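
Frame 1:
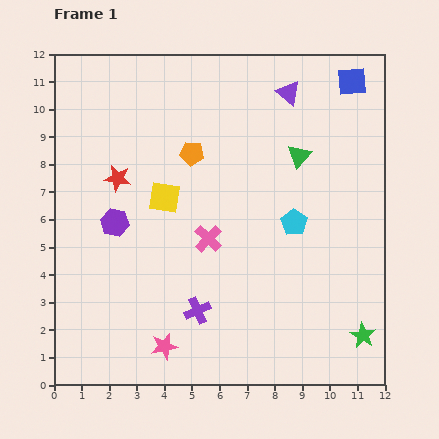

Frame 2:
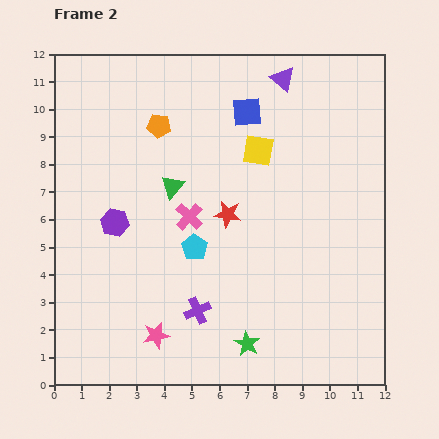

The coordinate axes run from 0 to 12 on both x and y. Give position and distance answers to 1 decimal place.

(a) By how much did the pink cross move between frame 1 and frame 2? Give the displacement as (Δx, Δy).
(-0.7, 0.8)

The pink cross was at (5.6, 5.3) in frame 1 and (4.9, 6.1) in frame 2.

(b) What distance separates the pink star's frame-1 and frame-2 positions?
0.5

The pink star moved from (4.0, 1.4) to (3.7, 1.8), a distance of √(0.3² + 0.4²) ≈ 0.5.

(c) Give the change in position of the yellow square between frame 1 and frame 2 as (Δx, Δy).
(3.4, 1.7)

The yellow square was at (4.0, 6.8) in frame 1 and (7.4, 8.5) in frame 2.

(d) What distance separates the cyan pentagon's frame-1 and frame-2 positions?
3.7

The cyan pentagon moved from (8.7, 5.9) to (5.1, 5.0), a distance of √(3.6² + 0.9²) ≈ 3.7.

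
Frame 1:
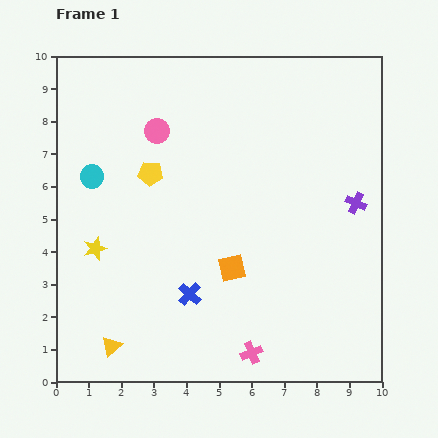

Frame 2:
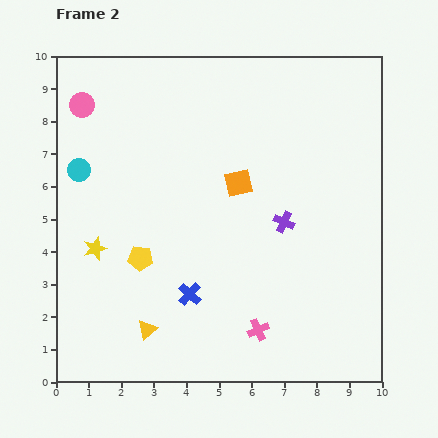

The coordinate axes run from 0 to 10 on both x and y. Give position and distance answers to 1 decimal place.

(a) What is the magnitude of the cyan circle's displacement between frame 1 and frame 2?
0.4

The cyan circle moved from (1.1, 6.3) to (0.7, 6.5), a distance of √(0.4² + 0.2²) ≈ 0.4.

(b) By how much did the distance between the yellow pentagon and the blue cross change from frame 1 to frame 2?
-2.0

Distance in frame 1: 3.9. Distance in frame 2: 1.9.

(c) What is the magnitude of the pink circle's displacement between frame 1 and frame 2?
2.4

The pink circle moved from (3.1, 7.7) to (0.8, 8.5), a distance of √(2.3² + 0.8²) ≈ 2.4.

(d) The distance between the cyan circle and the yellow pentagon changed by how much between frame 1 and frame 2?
+1.5

Distance in frame 1: 1.8. Distance in frame 2: 3.3.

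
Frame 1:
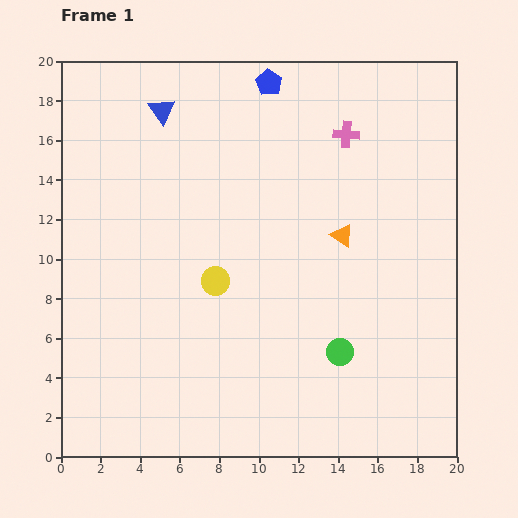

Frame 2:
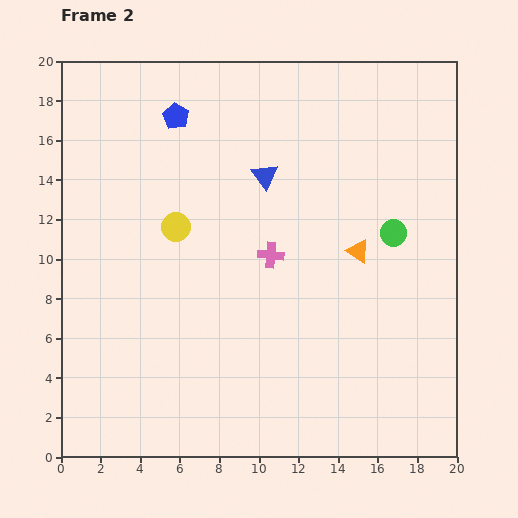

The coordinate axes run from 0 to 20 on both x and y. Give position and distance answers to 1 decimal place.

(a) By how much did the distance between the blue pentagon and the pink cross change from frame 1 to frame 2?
+3.8

Distance in frame 1: 4.7. Distance in frame 2: 8.5.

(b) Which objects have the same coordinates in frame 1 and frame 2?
none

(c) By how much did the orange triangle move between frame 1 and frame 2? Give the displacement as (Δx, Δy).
(0.8, -0.8)

The orange triangle was at (14.2, 11.2) in frame 1 and (15.0, 10.4) in frame 2.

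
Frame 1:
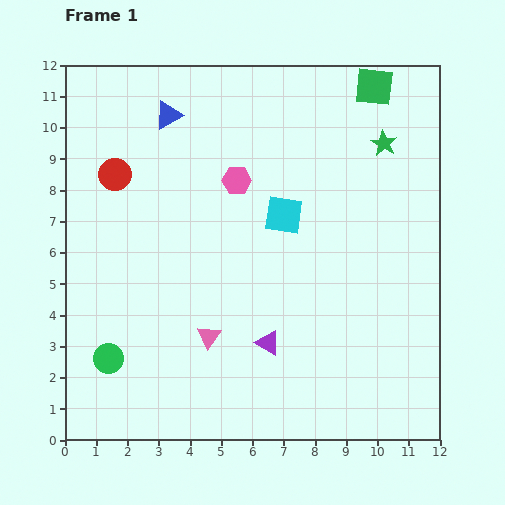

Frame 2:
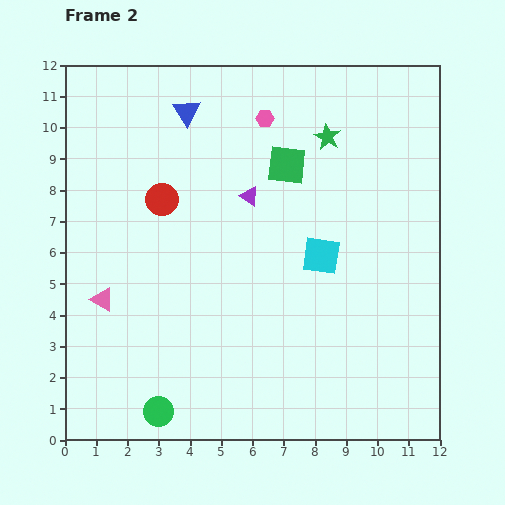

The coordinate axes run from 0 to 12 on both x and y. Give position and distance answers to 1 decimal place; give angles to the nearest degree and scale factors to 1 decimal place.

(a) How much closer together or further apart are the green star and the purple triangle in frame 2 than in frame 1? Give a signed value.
-4.3

Distance in frame 1: 7.4. Distance in frame 2: 3.1.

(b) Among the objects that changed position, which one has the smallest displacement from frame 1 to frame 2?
the blue triangle

(moved 0.6)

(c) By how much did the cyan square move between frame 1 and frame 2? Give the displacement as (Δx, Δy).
(1.2, -1.3)

The cyan square was at (7.0, 7.2) in frame 1 and (8.2, 5.9) in frame 2.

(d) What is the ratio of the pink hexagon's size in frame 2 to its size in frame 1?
0.6×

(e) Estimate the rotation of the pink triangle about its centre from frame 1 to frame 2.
36° counter-clockwise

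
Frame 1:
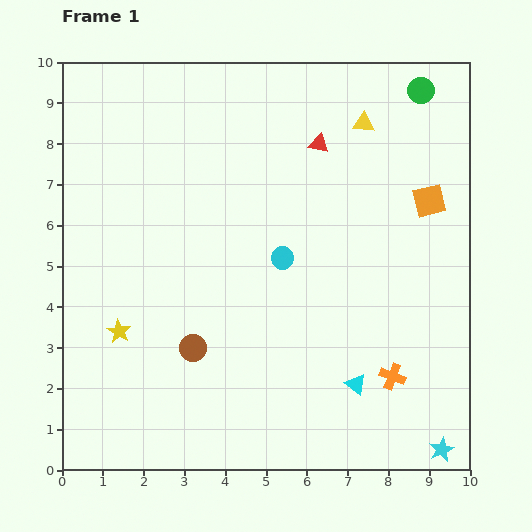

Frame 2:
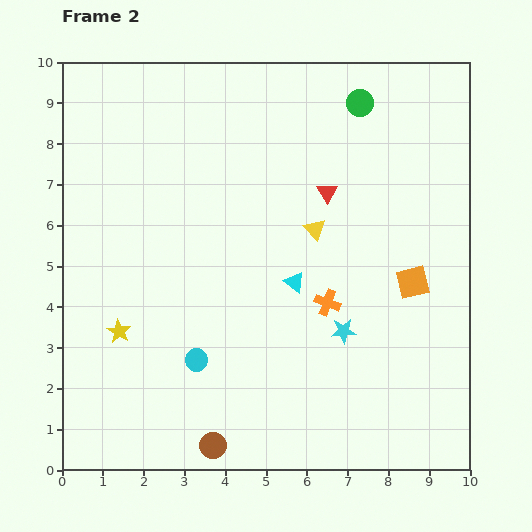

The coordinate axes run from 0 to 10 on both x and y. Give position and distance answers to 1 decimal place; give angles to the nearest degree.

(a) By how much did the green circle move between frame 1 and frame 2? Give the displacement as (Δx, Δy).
(-1.5, -0.3)

The green circle was at (8.8, 9.3) in frame 1 and (7.3, 9.0) in frame 2.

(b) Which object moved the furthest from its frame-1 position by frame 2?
the cyan star

(moved 3.8; next 3.3)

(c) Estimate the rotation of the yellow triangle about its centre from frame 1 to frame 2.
43° clockwise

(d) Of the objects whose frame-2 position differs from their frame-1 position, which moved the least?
the red triangle

(moved 1.2)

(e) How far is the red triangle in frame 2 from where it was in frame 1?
1.2

The red triangle moved from (6.3, 8.0) to (6.5, 6.8), a distance of √(0.2² + 1.2²) ≈ 1.2.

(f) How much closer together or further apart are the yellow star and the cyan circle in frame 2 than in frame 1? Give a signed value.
-2.4

Distance in frame 1: 4.4. Distance in frame 2: 2.0.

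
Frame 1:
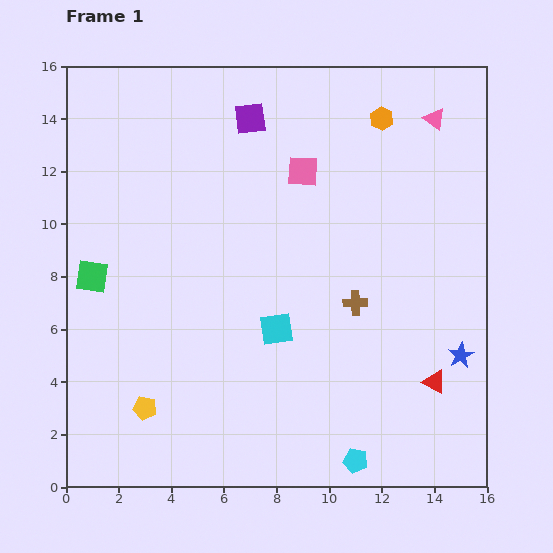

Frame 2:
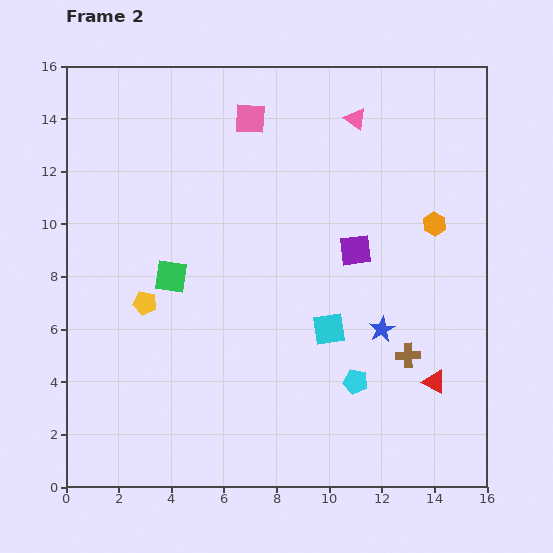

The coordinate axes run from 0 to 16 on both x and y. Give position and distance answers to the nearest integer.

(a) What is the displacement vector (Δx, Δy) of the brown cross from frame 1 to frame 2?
(2, -2)

The brown cross was at (11, 7) in frame 1 and (13, 5) in frame 2.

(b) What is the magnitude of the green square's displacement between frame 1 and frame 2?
3

The green square moved from (1, 8) to (4, 8), a distance of √(3² + 0²) ≈ 3.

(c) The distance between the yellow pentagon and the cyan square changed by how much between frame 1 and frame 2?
+1

Distance in frame 1: 6. Distance in frame 2: 7.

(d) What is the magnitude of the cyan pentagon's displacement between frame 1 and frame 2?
3

The cyan pentagon moved from (11, 1) to (11, 4), a distance of √(0² + 3²) ≈ 3.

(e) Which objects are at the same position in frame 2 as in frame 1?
the red triangle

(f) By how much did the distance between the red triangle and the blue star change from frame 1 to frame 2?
+2

Distance in frame 1: 1. Distance in frame 2: 3.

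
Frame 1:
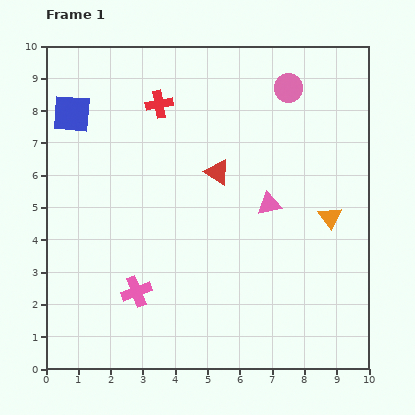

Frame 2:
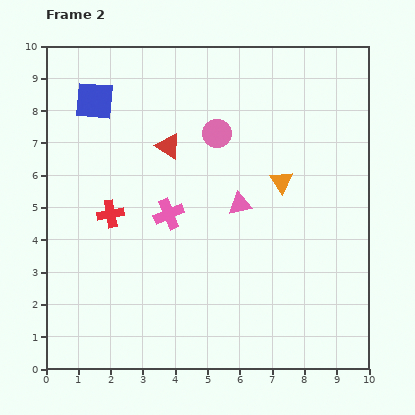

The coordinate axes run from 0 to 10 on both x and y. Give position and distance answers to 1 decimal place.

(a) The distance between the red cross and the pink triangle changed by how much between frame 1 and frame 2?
-0.6

Distance in frame 1: 4.6. Distance in frame 2: 4.0.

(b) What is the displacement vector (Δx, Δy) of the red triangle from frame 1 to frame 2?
(-1.5, 0.8)

The red triangle was at (5.3, 6.1) in frame 1 and (3.8, 6.9) in frame 2.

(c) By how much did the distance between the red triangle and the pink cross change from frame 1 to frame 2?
-2.4

Distance in frame 1: 4.5. Distance in frame 2: 2.1.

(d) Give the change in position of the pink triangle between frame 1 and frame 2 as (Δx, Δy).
(-0.9, 0.0)

The pink triangle was at (6.9, 5.1) in frame 1 and (6.0, 5.1) in frame 2.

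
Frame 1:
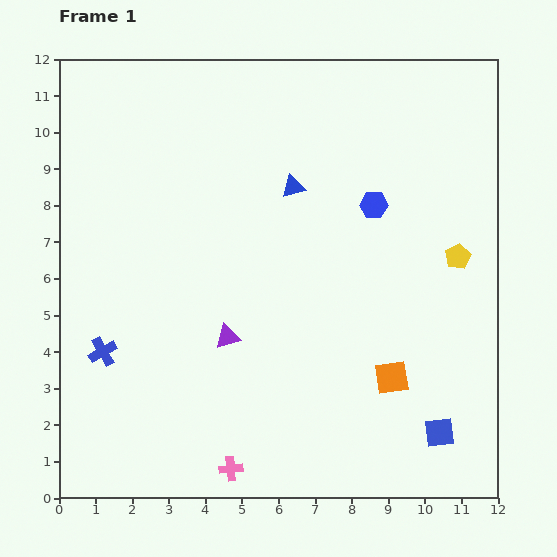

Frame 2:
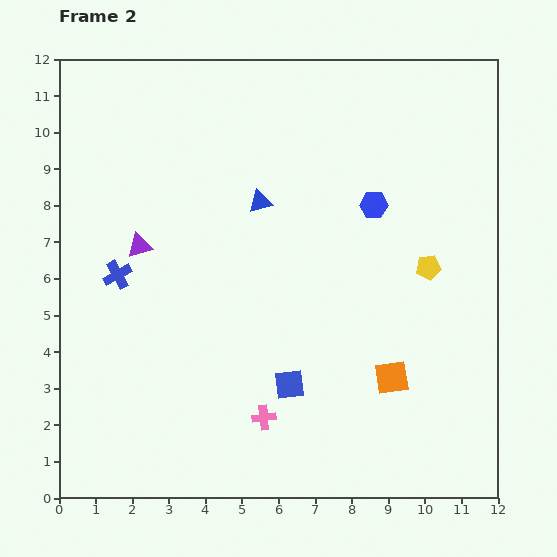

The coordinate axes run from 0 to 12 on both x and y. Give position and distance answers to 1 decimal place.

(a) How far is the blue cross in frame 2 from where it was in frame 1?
2.1

The blue cross moved from (1.2, 4.0) to (1.6, 6.1), a distance of √(0.4² + 2.1²) ≈ 2.1.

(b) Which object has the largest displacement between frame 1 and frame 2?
the blue square

(moved 4.3; next 3.5)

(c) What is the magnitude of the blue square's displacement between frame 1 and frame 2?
4.3

The blue square moved from (10.4, 1.8) to (6.3, 3.1), a distance of √(4.1² + 1.3²) ≈ 4.3.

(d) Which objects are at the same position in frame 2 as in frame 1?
the orange square, the blue hexagon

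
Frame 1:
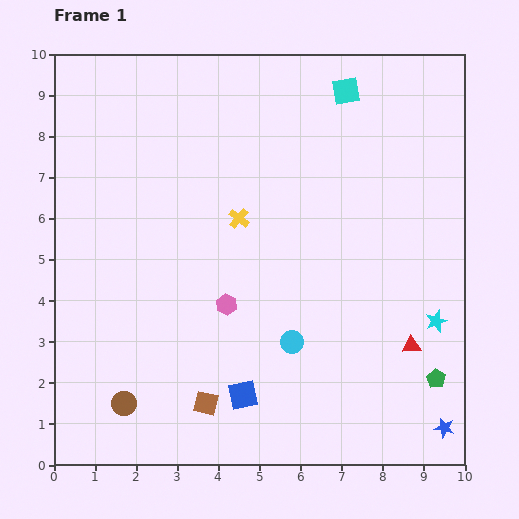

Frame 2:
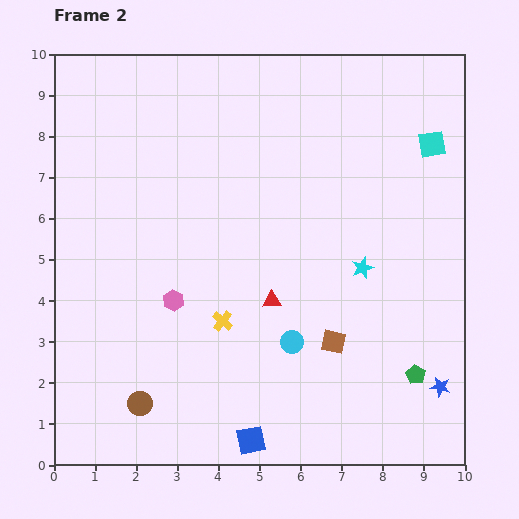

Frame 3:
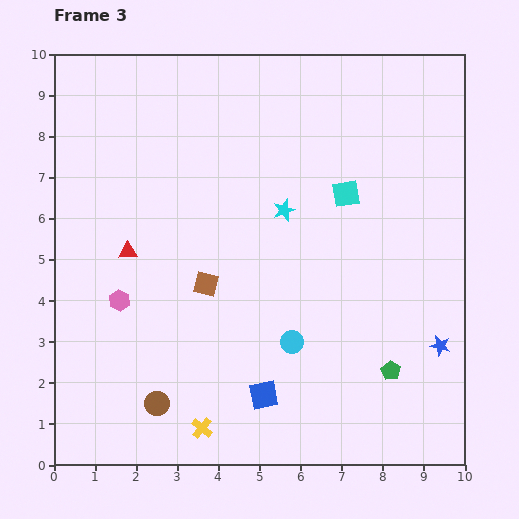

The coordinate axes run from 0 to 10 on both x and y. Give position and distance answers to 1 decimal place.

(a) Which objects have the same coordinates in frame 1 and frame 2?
the cyan circle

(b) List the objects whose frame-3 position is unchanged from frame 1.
the cyan circle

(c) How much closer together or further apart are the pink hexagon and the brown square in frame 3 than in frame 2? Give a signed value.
-1.9

Distance in frame 2: 4.0. Distance in frame 3: 2.1.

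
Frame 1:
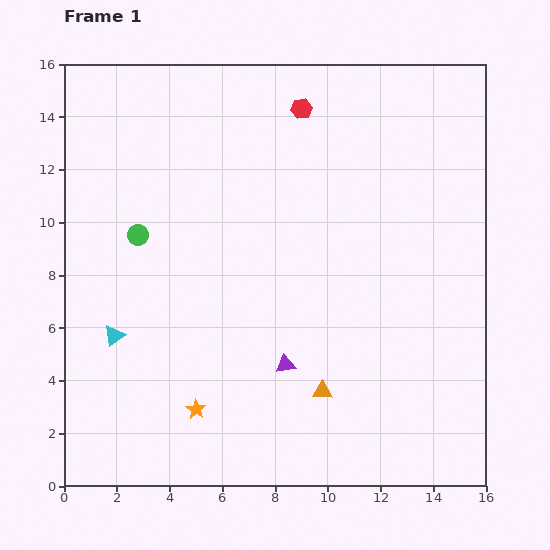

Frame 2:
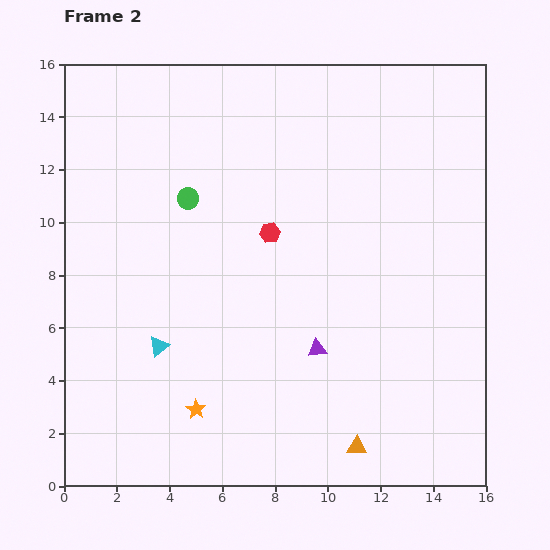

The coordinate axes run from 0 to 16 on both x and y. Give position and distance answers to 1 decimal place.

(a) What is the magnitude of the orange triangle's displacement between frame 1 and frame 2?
2.5

The orange triangle moved from (9.8, 3.6) to (11.1, 1.5), a distance of √(1.3² + 2.1²) ≈ 2.5.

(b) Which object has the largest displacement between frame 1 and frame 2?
the red hexagon

(moved 4.9; next 2.5)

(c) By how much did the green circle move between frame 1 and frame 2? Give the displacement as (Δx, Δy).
(1.9, 1.4)

The green circle was at (2.8, 9.5) in frame 1 and (4.7, 10.9) in frame 2.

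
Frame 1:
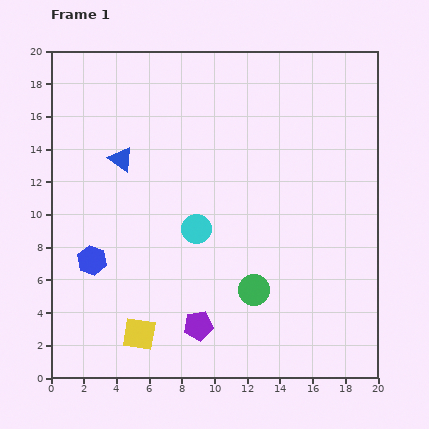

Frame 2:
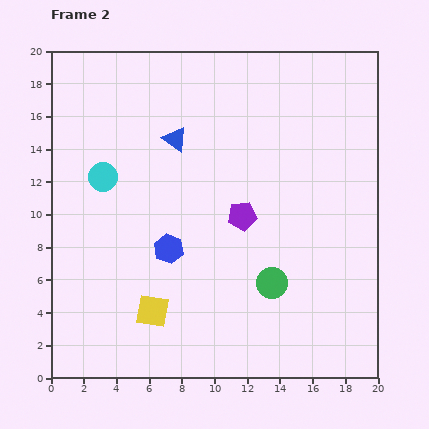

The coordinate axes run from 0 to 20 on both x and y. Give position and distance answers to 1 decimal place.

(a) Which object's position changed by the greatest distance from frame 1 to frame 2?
the purple pentagon

(moved 7.2; next 6.5)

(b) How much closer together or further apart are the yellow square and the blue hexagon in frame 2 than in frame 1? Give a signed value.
-1.5

Distance in frame 1: 5.4. Distance in frame 2: 3.9.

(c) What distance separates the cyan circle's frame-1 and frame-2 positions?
6.5

The cyan circle moved from (8.9, 9.1) to (3.2, 12.3), a distance of √(5.7² + 3.2²) ≈ 6.5.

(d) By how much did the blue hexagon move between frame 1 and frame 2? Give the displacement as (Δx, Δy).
(4.7, 0.7)

The blue hexagon was at (2.5, 7.2) in frame 1 and (7.2, 7.9) in frame 2.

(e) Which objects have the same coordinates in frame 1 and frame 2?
none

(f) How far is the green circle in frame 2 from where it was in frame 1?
1.2

The green circle moved from (12.4, 5.4) to (13.5, 5.8), a distance of √(1.1² + 0.4²) ≈ 1.2.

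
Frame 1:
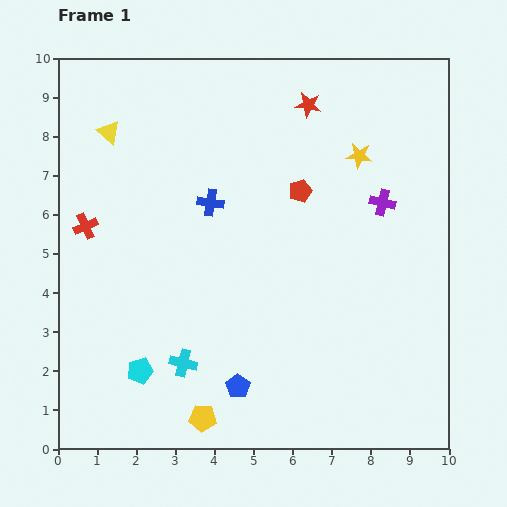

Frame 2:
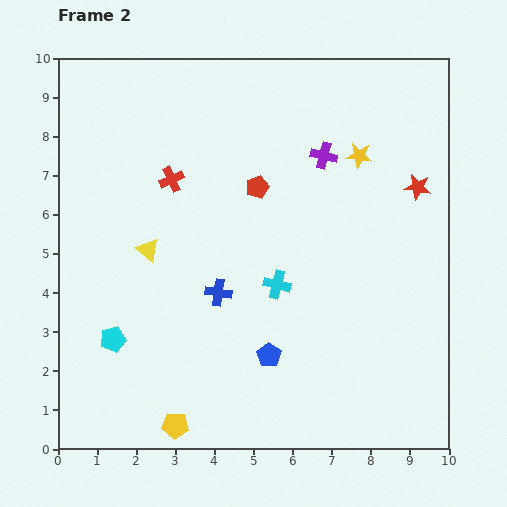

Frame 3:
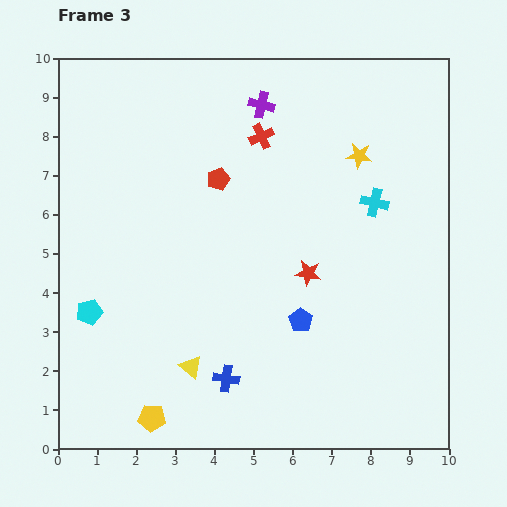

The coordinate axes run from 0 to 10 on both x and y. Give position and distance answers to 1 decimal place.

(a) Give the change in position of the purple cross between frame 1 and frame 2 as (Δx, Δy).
(-1.5, 1.2)

The purple cross was at (8.3, 6.3) in frame 1 and (6.8, 7.5) in frame 2.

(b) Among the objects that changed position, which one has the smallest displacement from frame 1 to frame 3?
the yellow pentagon

(moved 1.3)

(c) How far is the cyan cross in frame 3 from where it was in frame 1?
6.4

The cyan cross moved from (3.2, 2.2) to (8.1, 6.3), a distance of √(4.9² + 4.1²) ≈ 6.4.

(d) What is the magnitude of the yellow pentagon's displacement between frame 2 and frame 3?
0.6

The yellow pentagon moved from (3.0, 0.6) to (2.4, 0.8), a distance of √(0.6² + 0.2²) ≈ 0.6.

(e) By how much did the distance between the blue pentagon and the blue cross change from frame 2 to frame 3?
+0.3

Distance in frame 2: 2.1. Distance in frame 3: 2.4.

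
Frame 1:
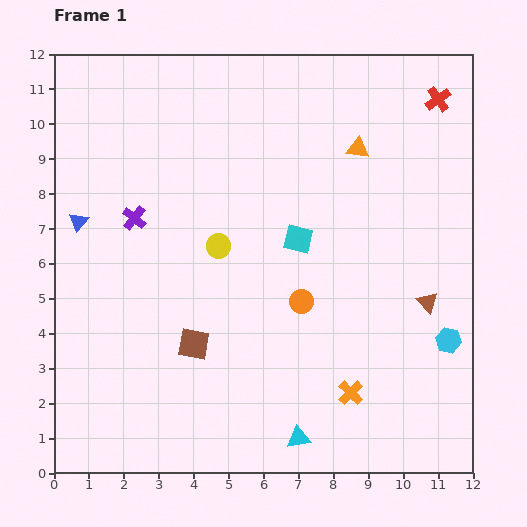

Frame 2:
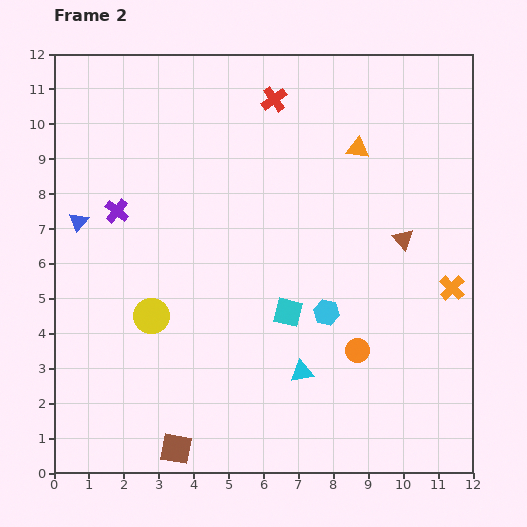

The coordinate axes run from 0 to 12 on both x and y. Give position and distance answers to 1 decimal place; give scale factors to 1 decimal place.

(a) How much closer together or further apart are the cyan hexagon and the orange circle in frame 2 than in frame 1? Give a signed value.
-2.9

Distance in frame 1: 4.3. Distance in frame 2: 1.4.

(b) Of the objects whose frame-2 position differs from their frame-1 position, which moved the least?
the purple cross

(moved 0.5)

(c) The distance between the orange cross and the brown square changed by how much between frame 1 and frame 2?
+4.4

Distance in frame 1: 4.7. Distance in frame 2: 9.1.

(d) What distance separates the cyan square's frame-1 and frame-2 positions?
2.1

The cyan square moved from (7.0, 6.7) to (6.7, 4.6), a distance of √(0.3² + 2.1²) ≈ 2.1.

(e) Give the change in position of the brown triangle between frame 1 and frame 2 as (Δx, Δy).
(-0.7, 1.8)

The brown triangle was at (10.7, 4.9) in frame 1 and (10.0, 6.7) in frame 2.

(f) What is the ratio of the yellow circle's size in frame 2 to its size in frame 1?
1.5×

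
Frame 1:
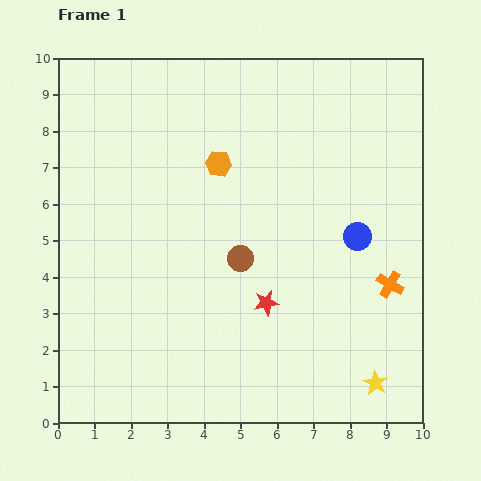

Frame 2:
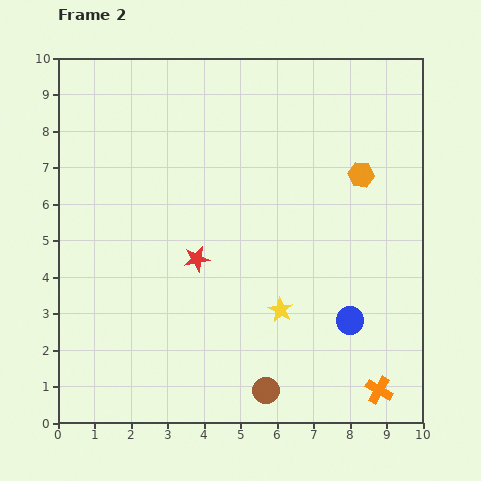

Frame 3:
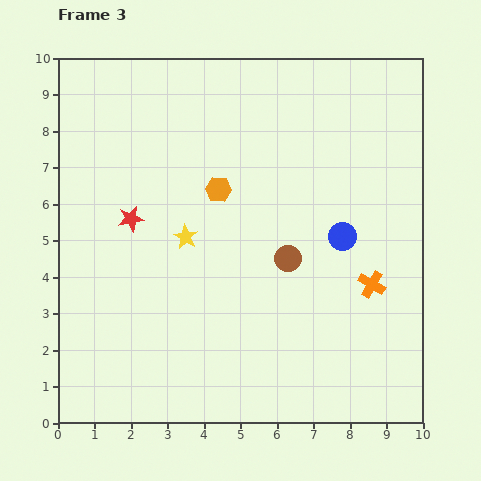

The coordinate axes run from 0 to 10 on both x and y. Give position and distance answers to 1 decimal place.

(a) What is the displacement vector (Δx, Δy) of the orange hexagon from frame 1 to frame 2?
(3.9, -0.3)

The orange hexagon was at (4.4, 7.1) in frame 1 and (8.3, 6.8) in frame 2.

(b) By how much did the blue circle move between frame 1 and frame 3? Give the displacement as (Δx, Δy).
(-0.4, 0.0)

The blue circle was at (8.2, 5.1) in frame 1 and (7.8, 5.1) in frame 3.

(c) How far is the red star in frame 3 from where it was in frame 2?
2.1

The red star moved from (3.8, 4.5) to (2.0, 5.6), a distance of √(1.8² + 1.1²) ≈ 2.1.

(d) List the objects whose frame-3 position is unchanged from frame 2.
none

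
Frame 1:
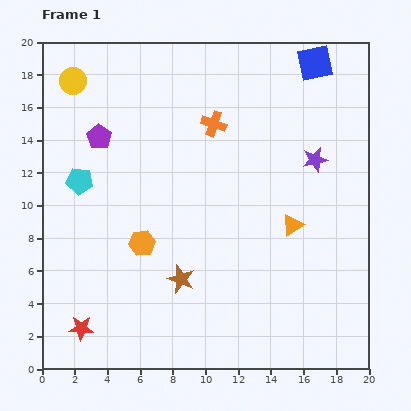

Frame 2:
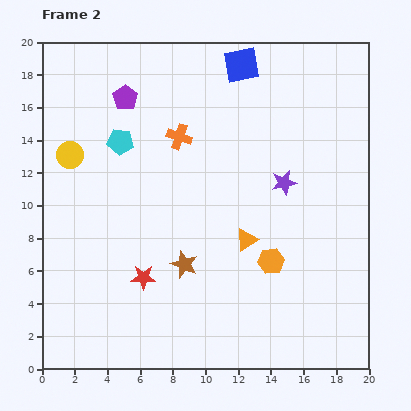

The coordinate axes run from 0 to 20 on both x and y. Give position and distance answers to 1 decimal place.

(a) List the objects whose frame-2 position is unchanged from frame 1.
none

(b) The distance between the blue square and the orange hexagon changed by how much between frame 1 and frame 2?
-3.2

Distance in frame 1: 15.3. Distance in frame 2: 12.1.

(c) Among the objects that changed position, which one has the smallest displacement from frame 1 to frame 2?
the brown star

(moved 0.9)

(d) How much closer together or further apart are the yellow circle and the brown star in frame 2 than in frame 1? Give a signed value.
-4.1

Distance in frame 1: 13.8. Distance in frame 2: 9.7.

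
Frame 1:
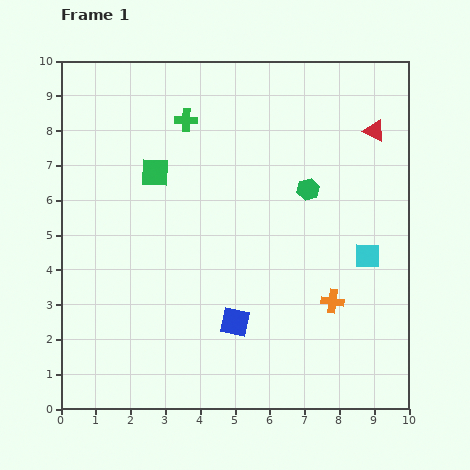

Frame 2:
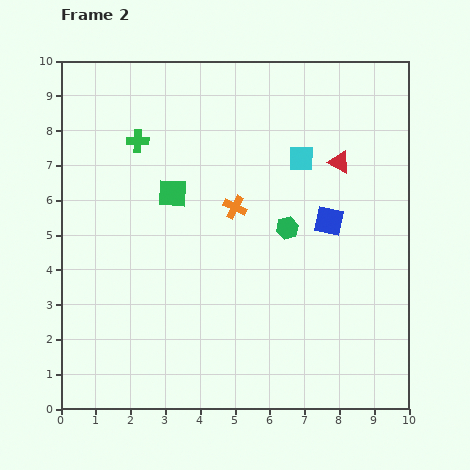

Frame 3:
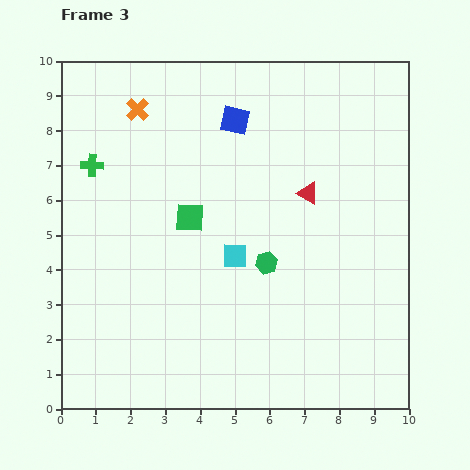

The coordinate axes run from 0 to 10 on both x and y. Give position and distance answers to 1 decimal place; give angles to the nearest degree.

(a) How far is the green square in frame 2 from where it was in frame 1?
0.8

The green square moved from (2.7, 6.8) to (3.2, 6.2), a distance of √(0.5² + 0.6²) ≈ 0.8.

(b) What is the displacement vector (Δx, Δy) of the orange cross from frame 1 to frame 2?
(-2.8, 2.7)

The orange cross was at (7.8, 3.1) in frame 1 and (5.0, 5.8) in frame 2.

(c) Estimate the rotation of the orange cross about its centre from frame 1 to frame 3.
37° clockwise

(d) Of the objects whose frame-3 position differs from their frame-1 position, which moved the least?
the green square

(moved 1.6)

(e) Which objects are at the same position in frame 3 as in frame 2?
none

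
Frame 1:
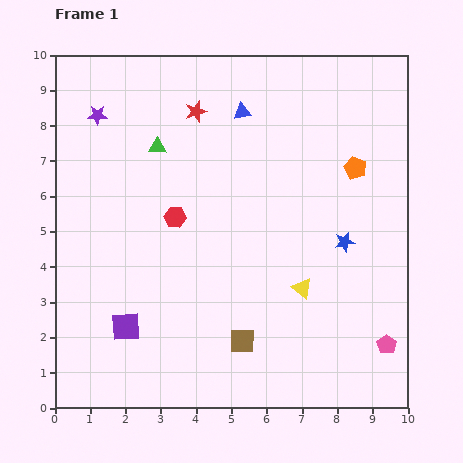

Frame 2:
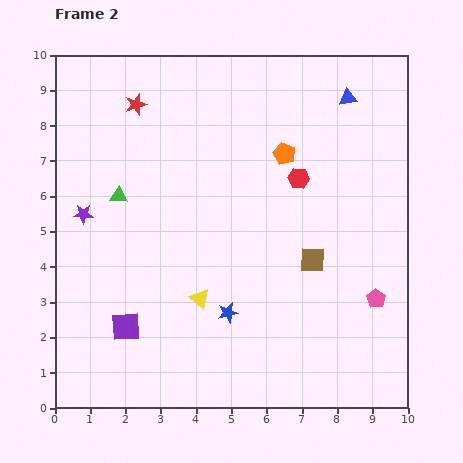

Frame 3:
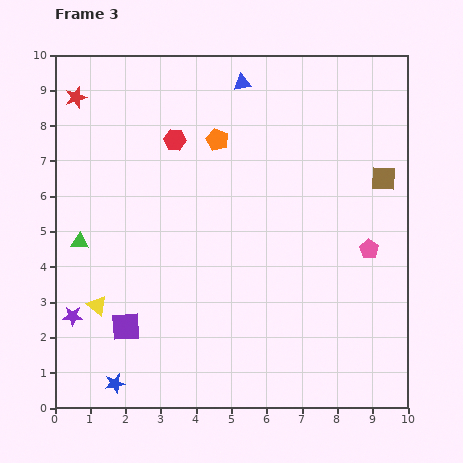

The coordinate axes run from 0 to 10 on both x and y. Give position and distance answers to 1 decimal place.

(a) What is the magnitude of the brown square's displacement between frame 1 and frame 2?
3.0

The brown square moved from (5.3, 1.9) to (7.3, 4.2), a distance of √(2.0² + 2.3²) ≈ 3.0.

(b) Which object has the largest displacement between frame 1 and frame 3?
the blue star

(moved 7.6; next 6.1)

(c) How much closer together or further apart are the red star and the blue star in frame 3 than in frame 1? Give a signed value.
+2.6

Distance in frame 1: 5.6. Distance in frame 3: 8.2.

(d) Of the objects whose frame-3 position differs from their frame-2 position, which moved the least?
the pink pentagon

(moved 1.4)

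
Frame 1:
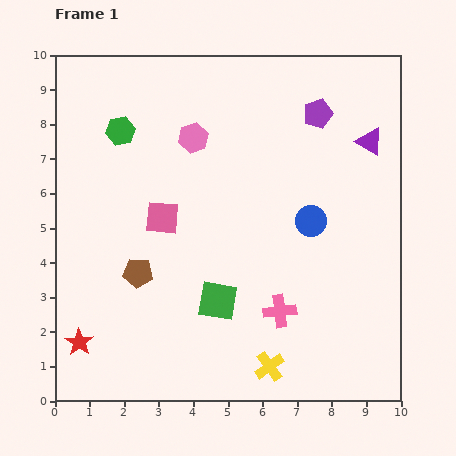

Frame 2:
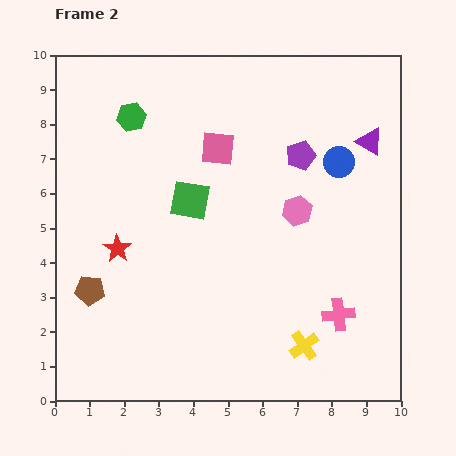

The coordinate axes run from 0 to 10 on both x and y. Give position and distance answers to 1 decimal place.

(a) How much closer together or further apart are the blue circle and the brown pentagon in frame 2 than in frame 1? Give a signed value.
+2.9

Distance in frame 1: 5.2. Distance in frame 2: 8.1.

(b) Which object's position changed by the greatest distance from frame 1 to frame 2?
the pink hexagon

(moved 3.7; next 3.0)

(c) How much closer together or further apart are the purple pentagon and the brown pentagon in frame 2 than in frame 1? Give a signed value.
+0.3

Distance in frame 1: 6.9. Distance in frame 2: 7.2.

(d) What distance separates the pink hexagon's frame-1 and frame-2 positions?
3.7

The pink hexagon moved from (4.0, 7.6) to (7.0, 5.5), a distance of √(3.0² + 2.1²) ≈ 3.7.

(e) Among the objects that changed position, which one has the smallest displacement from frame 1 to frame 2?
the green hexagon

(moved 0.5)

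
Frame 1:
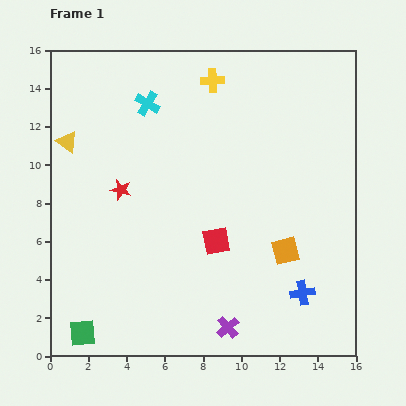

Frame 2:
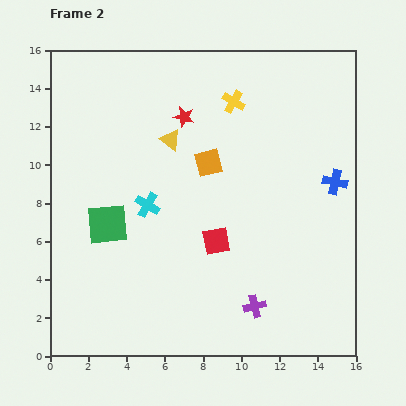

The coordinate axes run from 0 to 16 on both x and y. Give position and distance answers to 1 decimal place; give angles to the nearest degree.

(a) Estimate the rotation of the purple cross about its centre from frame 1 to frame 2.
27° clockwise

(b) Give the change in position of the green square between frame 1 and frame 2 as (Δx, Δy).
(1.3, 5.7)

The green square was at (1.7, 1.2) in frame 1 and (3.0, 6.9) in frame 2.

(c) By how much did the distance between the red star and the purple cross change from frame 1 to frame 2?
+1.5

Distance in frame 1: 9.1. Distance in frame 2: 10.6.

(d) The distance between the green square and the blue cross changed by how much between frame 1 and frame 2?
+0.4

Distance in frame 1: 11.7. Distance in frame 2: 12.1.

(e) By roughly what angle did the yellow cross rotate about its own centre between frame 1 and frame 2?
33° clockwise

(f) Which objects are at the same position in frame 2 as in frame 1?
the red square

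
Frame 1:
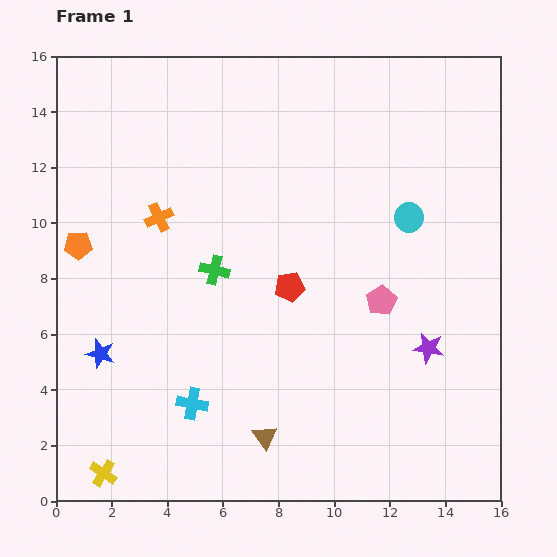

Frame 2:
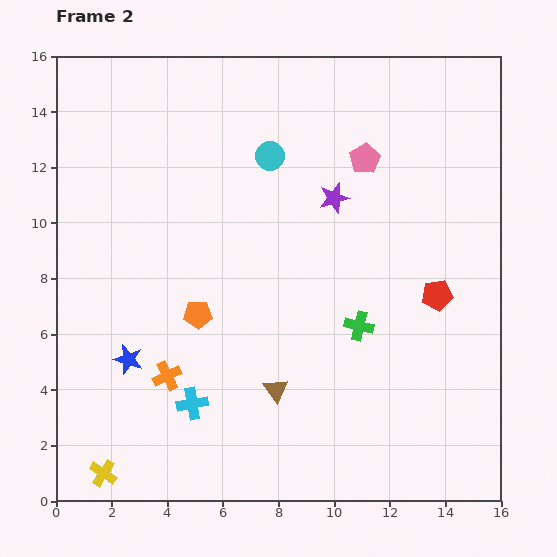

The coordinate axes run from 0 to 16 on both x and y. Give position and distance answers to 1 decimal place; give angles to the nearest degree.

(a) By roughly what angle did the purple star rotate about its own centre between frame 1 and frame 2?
26° counter-clockwise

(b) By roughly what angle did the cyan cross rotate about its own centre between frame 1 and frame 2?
21° counter-clockwise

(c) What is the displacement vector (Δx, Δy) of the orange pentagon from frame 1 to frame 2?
(4.3, -2.5)

The orange pentagon was at (0.8, 9.2) in frame 1 and (5.1, 6.7) in frame 2.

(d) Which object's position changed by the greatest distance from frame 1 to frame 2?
the purple star

(moved 6.4; next 5.7)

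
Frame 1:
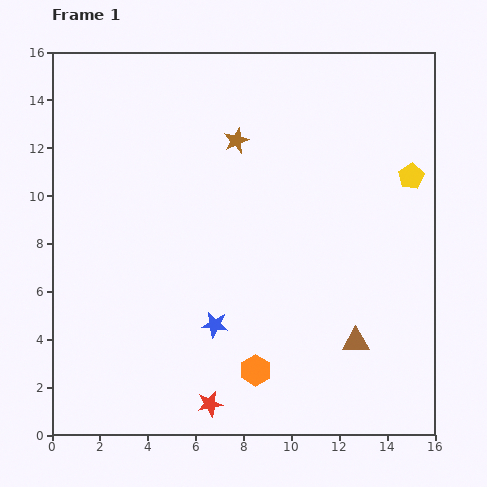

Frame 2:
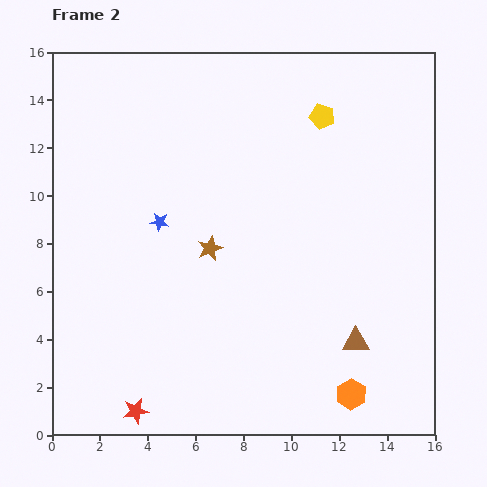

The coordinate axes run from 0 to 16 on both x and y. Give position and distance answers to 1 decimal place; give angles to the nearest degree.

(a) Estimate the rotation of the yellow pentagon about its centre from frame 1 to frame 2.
27° counter-clockwise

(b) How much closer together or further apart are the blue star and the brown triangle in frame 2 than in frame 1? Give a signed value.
+3.7

Distance in frame 1: 5.9. Distance in frame 2: 9.6.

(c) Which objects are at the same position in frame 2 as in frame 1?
the brown triangle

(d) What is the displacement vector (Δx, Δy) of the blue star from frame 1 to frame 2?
(-2.3, 4.3)

The blue star was at (6.8, 4.6) in frame 1 and (4.5, 8.9) in frame 2.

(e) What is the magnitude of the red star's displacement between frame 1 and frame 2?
3.1

The red star moved from (6.6, 1.3) to (3.5, 1.0), a distance of √(3.1² + 0.3²) ≈ 3.1.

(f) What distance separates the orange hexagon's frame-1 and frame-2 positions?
4.1

The orange hexagon moved from (8.5, 2.7) to (12.5, 1.7), a distance of √(4.0² + 1.0²) ≈ 4.1.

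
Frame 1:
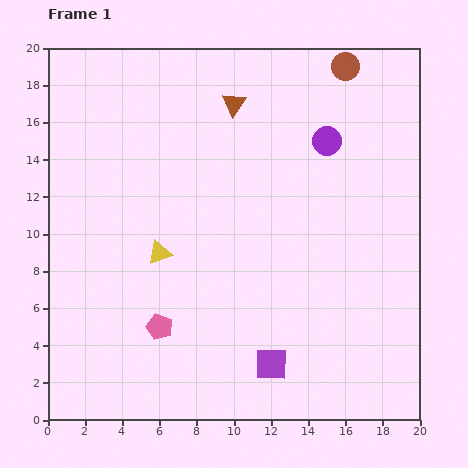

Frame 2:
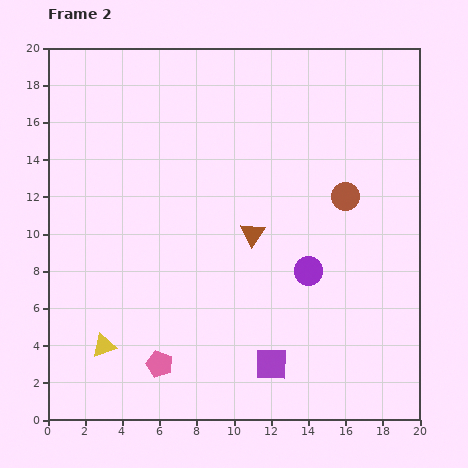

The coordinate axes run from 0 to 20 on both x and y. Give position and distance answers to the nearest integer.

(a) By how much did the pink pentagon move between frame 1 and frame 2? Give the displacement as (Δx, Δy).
(0, -2)

The pink pentagon was at (6, 5) in frame 1 and (6, 3) in frame 2.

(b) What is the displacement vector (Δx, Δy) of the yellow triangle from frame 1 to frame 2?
(-3, -5)

The yellow triangle was at (6, 9) in frame 1 and (3, 4) in frame 2.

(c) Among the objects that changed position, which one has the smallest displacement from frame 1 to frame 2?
the pink pentagon

(moved 2)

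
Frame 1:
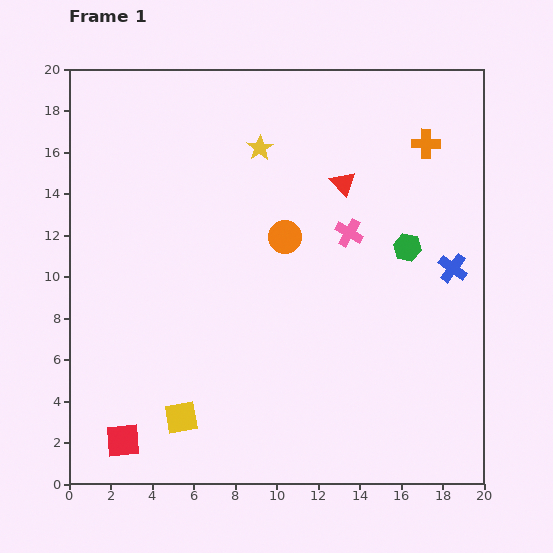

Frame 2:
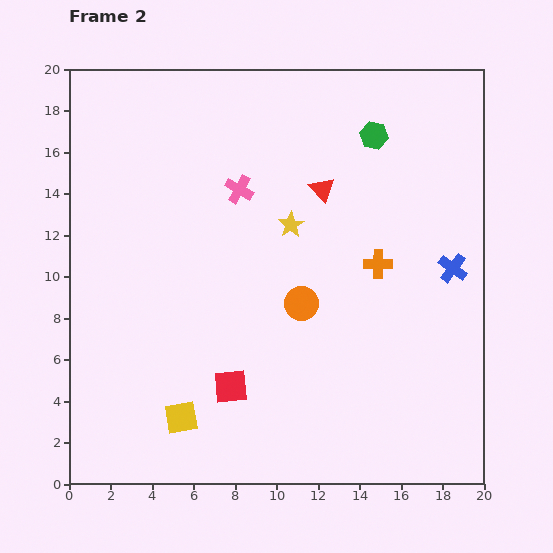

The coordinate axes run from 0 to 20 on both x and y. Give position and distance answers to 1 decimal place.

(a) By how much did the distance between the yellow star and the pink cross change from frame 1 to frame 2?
-2.9

Distance in frame 1: 5.9. Distance in frame 2: 3.0.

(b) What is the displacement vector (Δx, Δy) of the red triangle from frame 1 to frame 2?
(-1.0, -0.3)

The red triangle was at (13.2, 14.5) in frame 1 and (12.2, 14.2) in frame 2.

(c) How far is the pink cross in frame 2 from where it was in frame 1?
5.7

The pink cross moved from (13.5, 12.1) to (8.2, 14.2), a distance of √(5.3² + 2.1²) ≈ 5.7.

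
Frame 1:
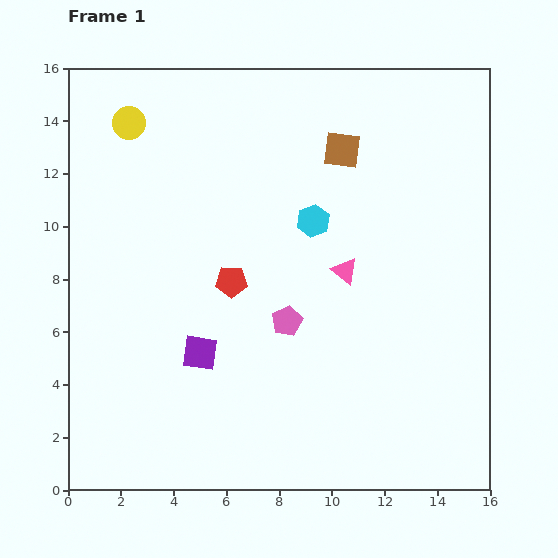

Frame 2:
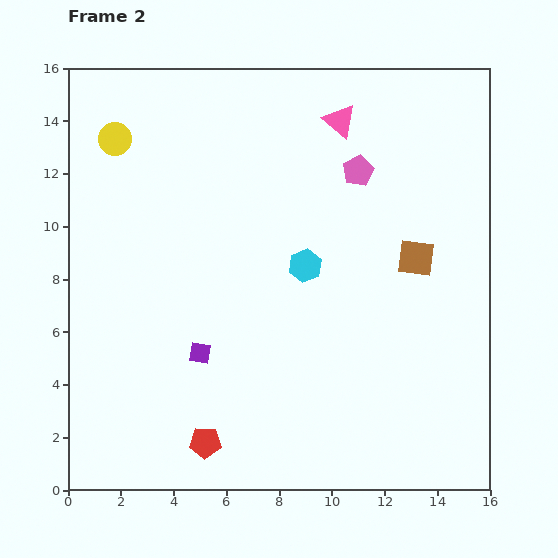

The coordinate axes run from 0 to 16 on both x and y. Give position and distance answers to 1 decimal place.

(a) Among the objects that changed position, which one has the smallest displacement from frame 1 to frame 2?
the yellow circle

(moved 0.8)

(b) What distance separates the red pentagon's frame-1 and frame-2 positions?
6.2

The red pentagon moved from (6.2, 7.9) to (5.2, 1.8), a distance of √(1.0² + 6.1²) ≈ 6.2.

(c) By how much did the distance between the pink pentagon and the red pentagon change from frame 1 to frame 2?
+9.2

Distance in frame 1: 2.6. Distance in frame 2: 11.8.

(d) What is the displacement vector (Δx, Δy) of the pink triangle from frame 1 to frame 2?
(-0.2, 5.7)

The pink triangle was at (10.5, 8.3) in frame 1 and (10.3, 14.0) in frame 2.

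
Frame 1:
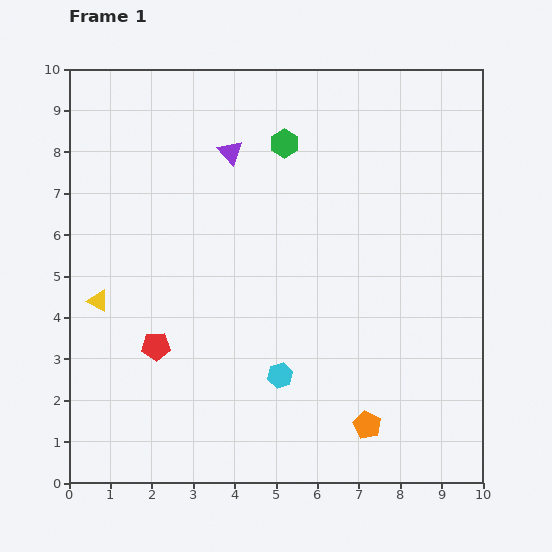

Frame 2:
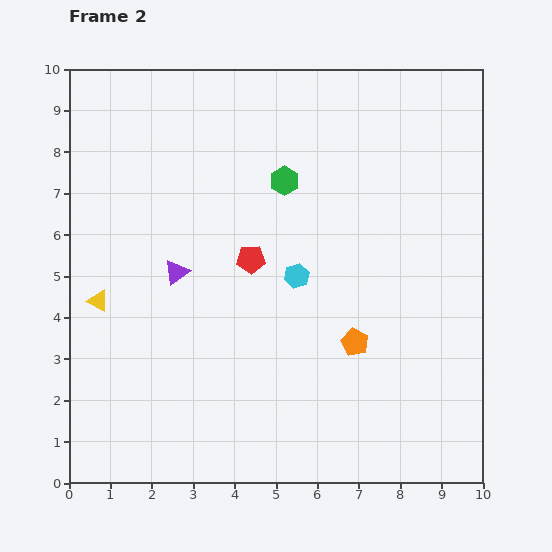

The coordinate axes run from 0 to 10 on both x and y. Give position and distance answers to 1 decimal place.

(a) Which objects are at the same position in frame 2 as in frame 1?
the yellow triangle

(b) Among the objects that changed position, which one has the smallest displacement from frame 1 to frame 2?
the green hexagon

(moved 0.9)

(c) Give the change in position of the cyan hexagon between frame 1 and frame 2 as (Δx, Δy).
(0.4, 2.4)

The cyan hexagon was at (5.1, 2.6) in frame 1 and (5.5, 5.0) in frame 2.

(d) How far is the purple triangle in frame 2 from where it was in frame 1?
3.2

The purple triangle moved from (3.9, 8.0) to (2.6, 5.1), a distance of √(1.3² + 2.9²) ≈ 3.2.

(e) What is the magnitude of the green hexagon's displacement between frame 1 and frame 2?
0.9

The green hexagon moved from (5.2, 8.2) to (5.2, 7.3), a distance of √(0.0² + 0.9²) ≈ 0.9.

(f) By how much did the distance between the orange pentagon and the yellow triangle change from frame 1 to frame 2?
-0.9

Distance in frame 1: 7.2. Distance in frame 2: 6.3.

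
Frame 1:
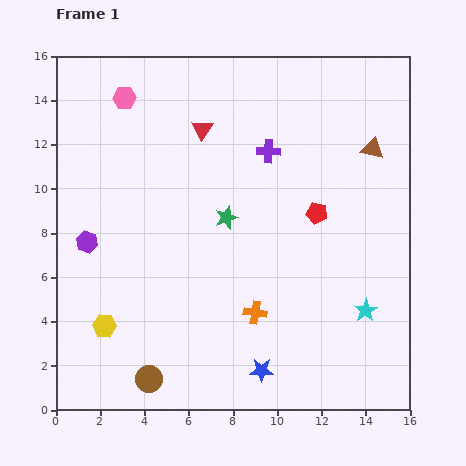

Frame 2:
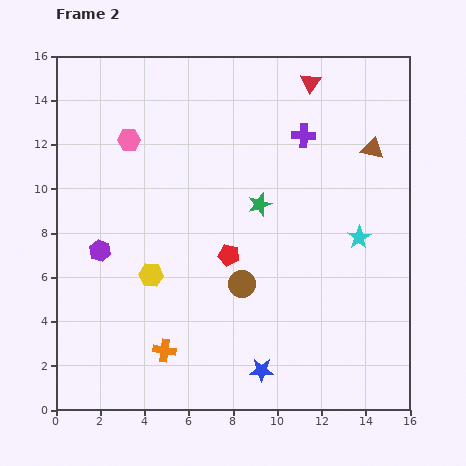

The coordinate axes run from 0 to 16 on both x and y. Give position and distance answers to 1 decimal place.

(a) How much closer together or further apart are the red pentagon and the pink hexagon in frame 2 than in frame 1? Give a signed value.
-3.2

Distance in frame 1: 10.1. Distance in frame 2: 6.9.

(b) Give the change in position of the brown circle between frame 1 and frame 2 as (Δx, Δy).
(4.2, 4.3)

The brown circle was at (4.2, 1.4) in frame 1 and (8.4, 5.7) in frame 2.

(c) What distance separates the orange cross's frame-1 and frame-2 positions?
4.4

The orange cross moved from (9.0, 4.4) to (4.9, 2.7), a distance of √(4.1² + 1.7²) ≈ 4.4.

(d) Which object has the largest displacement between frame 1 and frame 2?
the brown circle

(moved 6.0; next 5.3)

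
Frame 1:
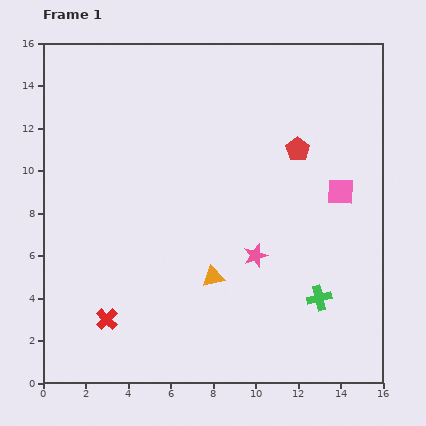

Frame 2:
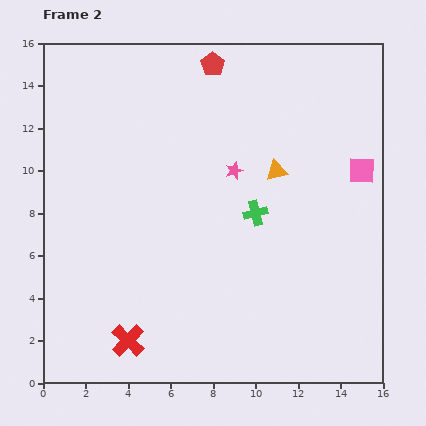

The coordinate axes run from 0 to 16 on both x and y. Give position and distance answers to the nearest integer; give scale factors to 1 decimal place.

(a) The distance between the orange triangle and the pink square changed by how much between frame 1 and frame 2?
-3

Distance in frame 1: 7. Distance in frame 2: 4.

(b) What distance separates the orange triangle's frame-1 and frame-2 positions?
6

The orange triangle moved from (8, 5) to (11, 10), a distance of √(3² + 5²) ≈ 6.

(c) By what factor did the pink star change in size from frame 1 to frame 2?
0.8×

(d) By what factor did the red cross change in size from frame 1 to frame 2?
1.5×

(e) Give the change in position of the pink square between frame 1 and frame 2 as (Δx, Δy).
(1, 1)

The pink square was at (14, 9) in frame 1 and (15, 10) in frame 2.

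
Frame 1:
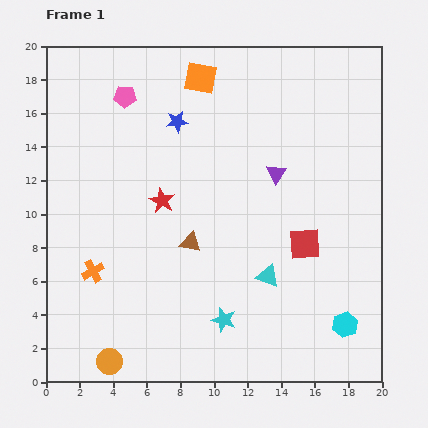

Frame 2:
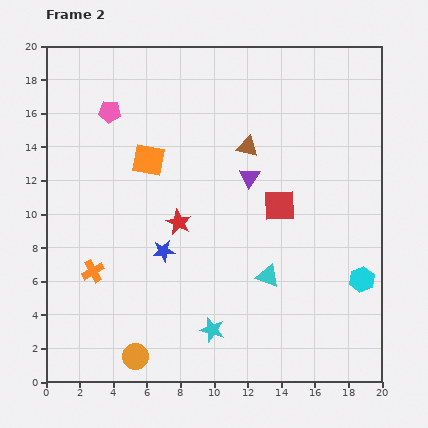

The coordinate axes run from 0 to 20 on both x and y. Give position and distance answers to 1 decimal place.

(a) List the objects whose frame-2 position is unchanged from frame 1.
the cyan triangle, the orange cross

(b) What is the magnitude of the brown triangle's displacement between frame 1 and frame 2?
6.6

The brown triangle moved from (8.6, 8.3) to (12.0, 14.0), a distance of √(3.4² + 5.7²) ≈ 6.6.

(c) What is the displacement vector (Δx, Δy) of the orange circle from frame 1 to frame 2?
(1.5, 0.3)

The orange circle was at (3.8, 1.2) in frame 1 and (5.3, 1.5) in frame 2.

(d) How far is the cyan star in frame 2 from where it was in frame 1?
0.9

The cyan star moved from (10.6, 3.7) to (9.9, 3.1), a distance of √(0.7² + 0.6²) ≈ 0.9.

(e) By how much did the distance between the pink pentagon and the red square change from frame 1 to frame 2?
-2.4

Distance in frame 1: 13.9. Distance in frame 2: 11.5.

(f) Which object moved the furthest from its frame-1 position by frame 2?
the blue star

(moved 7.7; next 6.6)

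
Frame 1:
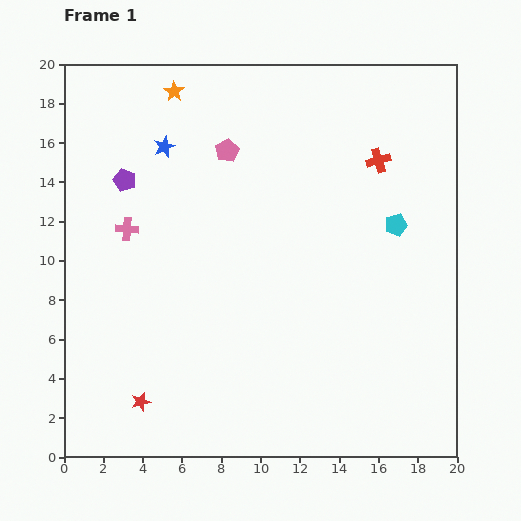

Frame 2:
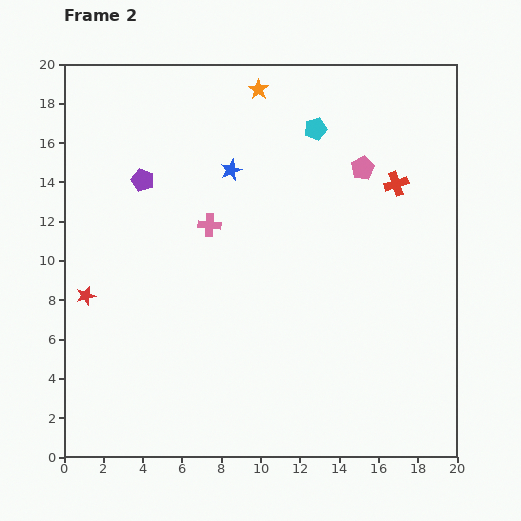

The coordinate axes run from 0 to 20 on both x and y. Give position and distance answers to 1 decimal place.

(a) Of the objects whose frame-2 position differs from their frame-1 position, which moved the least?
the purple pentagon

(moved 0.9)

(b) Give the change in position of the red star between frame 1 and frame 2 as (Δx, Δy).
(-2.8, 5.4)

The red star was at (3.9, 2.8) in frame 1 and (1.1, 8.2) in frame 2.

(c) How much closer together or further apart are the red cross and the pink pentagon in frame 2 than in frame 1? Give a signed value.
-5.8

Distance in frame 1: 7.7. Distance in frame 2: 1.9.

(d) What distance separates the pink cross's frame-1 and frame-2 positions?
4.2

The pink cross moved from (3.2, 11.6) to (7.4, 11.8), a distance of √(4.2² + 0.2²) ≈ 4.2.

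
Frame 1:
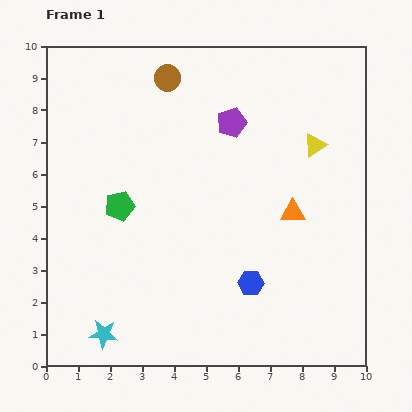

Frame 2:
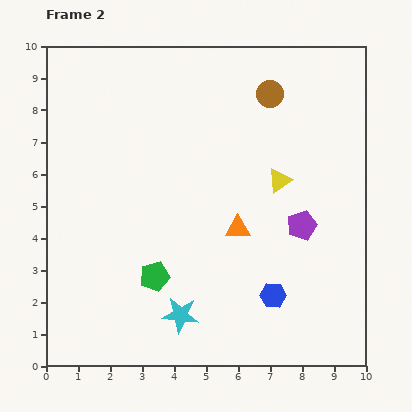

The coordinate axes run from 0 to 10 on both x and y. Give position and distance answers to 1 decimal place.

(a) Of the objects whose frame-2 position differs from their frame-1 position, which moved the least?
the blue hexagon

(moved 0.8)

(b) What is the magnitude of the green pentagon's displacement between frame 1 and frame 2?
2.5

The green pentagon moved from (2.3, 5.0) to (3.4, 2.8), a distance of √(1.1² + 2.2²) ≈ 2.5.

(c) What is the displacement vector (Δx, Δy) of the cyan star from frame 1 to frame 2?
(2.4, 0.6)

The cyan star was at (1.8, 1.0) in frame 1 and (4.2, 1.6) in frame 2.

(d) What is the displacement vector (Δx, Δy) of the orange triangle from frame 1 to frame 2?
(-1.7, -0.5)

The orange triangle was at (7.7, 4.8) in frame 1 and (6.0, 4.3) in frame 2.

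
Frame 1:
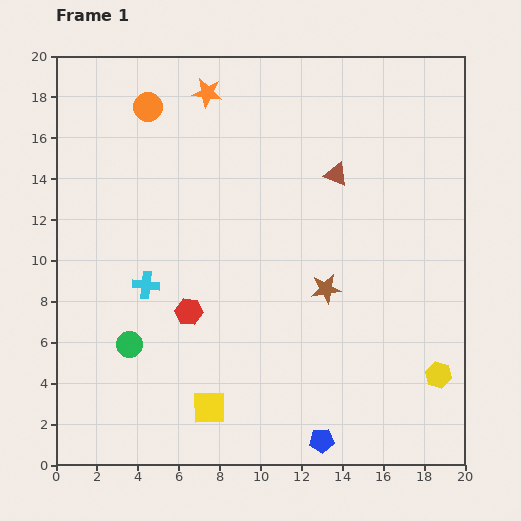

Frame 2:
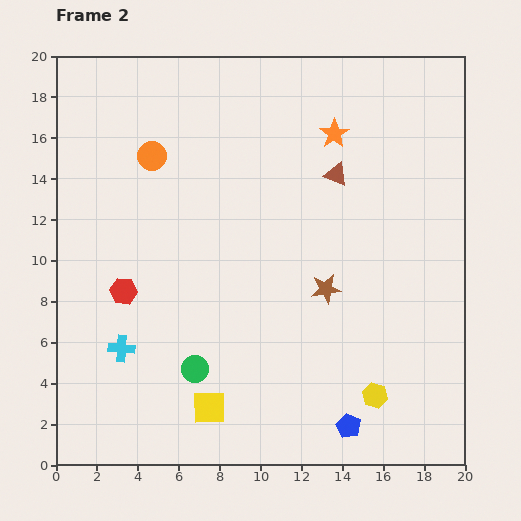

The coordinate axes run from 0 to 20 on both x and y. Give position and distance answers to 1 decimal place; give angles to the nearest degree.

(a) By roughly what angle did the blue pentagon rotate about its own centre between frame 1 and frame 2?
31° clockwise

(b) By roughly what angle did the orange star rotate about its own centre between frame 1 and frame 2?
30° clockwise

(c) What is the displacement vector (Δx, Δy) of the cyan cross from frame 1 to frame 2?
(-1.2, -3.1)

The cyan cross was at (4.4, 8.8) in frame 1 and (3.2, 5.7) in frame 2.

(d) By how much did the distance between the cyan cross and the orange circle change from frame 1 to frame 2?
+0.8

Distance in frame 1: 8.7. Distance in frame 2: 9.5.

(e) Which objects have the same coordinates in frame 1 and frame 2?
the brown star, the yellow square, the brown triangle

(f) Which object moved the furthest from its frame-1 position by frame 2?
the orange star

(moved 6.5; next 3.4)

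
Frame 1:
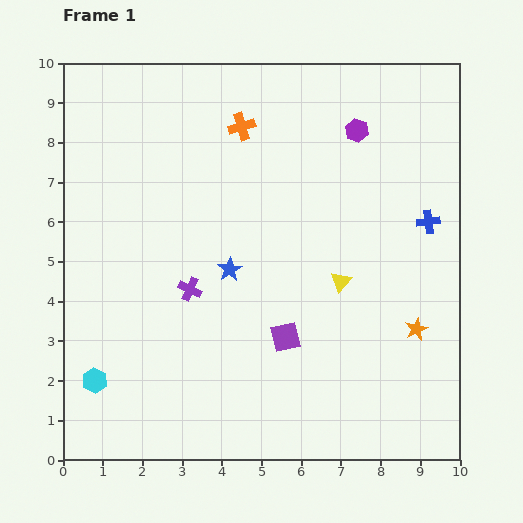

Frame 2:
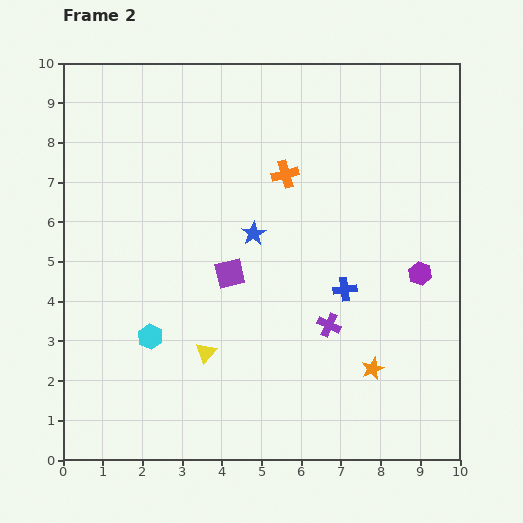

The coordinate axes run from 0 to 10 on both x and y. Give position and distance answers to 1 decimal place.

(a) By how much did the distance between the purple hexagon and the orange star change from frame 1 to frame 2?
-2.5

Distance in frame 1: 5.2. Distance in frame 2: 2.7.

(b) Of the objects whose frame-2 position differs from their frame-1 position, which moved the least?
the blue star

(moved 1.1)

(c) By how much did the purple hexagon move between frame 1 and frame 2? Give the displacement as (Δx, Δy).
(1.6, -3.6)

The purple hexagon was at (7.4, 8.3) in frame 1 and (9.0, 4.7) in frame 2.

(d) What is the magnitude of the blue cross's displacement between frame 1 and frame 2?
2.7

The blue cross moved from (9.2, 6.0) to (7.1, 4.3), a distance of √(2.1² + 1.7²) ≈ 2.7.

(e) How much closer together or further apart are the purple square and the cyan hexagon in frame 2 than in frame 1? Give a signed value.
-2.3

Distance in frame 1: 4.9. Distance in frame 2: 2.6.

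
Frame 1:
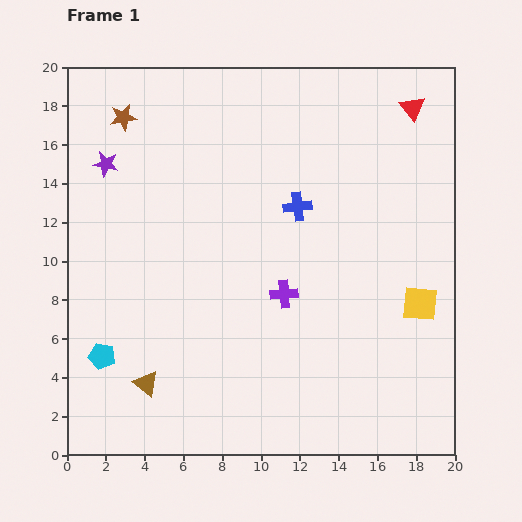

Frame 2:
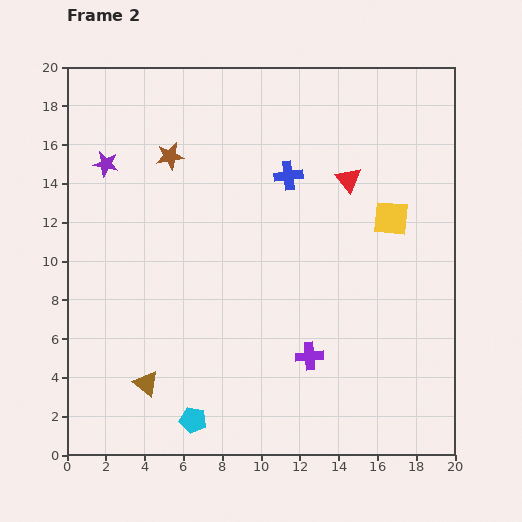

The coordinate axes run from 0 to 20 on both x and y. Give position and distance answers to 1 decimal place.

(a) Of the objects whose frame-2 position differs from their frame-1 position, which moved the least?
the blue cross

(moved 1.7)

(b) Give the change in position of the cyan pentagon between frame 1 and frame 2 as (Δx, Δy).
(4.7, -3.3)

The cyan pentagon was at (1.8, 5.1) in frame 1 and (6.5, 1.8) in frame 2.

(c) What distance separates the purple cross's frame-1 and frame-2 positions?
3.5

The purple cross moved from (11.2, 8.3) to (12.5, 5.1), a distance of √(1.3² + 3.2²) ≈ 3.5.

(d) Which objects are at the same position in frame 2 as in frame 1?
the purple star, the brown triangle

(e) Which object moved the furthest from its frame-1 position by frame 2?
the cyan pentagon

(moved 5.7; next 5.0)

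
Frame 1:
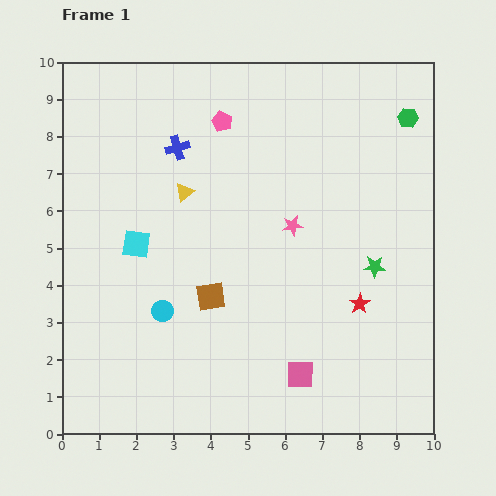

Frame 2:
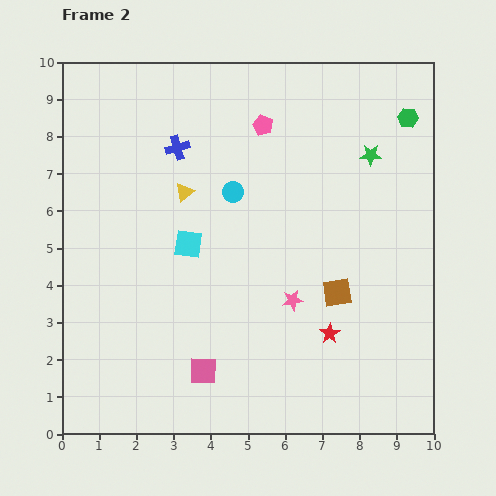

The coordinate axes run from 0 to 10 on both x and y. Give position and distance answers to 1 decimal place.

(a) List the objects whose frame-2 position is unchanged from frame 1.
the yellow triangle, the blue cross, the green hexagon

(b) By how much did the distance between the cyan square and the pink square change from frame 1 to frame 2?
-2.2

Distance in frame 1: 5.6. Distance in frame 2: 3.4.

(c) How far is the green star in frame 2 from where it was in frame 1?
3.0

The green star moved from (8.4, 4.5) to (8.3, 7.5), a distance of √(0.1² + 3.0²) ≈ 3.0.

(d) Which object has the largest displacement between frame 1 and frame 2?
the cyan circle

(moved 3.7; next 3.4)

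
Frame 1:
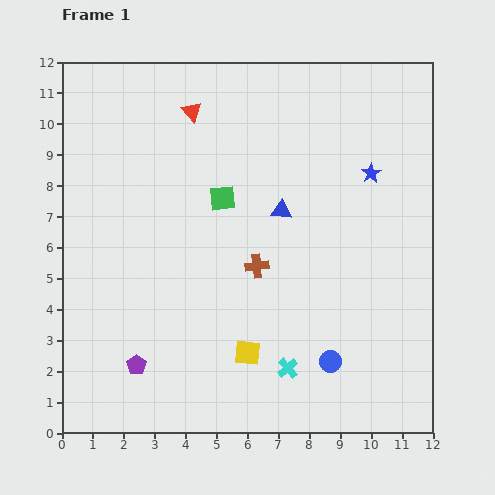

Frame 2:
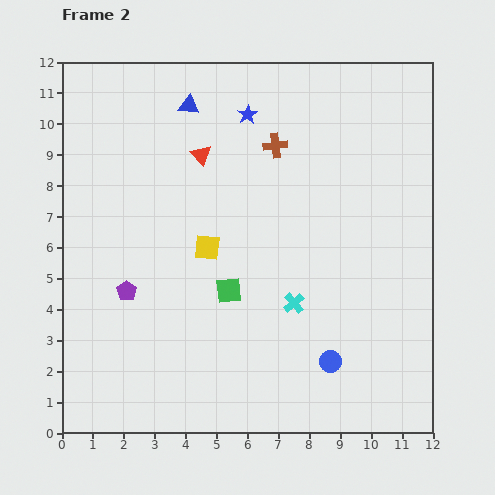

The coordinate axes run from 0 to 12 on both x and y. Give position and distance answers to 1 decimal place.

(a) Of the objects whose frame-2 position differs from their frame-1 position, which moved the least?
the red triangle

(moved 1.4)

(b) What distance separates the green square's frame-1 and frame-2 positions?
3.0

The green square moved from (5.2, 7.6) to (5.4, 4.6), a distance of √(0.2² + 3.0²) ≈ 3.0.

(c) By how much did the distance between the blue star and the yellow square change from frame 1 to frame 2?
-2.5

Distance in frame 1: 7.0. Distance in frame 2: 4.5.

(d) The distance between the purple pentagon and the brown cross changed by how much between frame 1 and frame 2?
+1.7

Distance in frame 1: 5.0. Distance in frame 2: 6.7.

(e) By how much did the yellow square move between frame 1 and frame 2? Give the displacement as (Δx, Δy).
(-1.3, 3.4)

The yellow square was at (6.0, 2.6) in frame 1 and (4.7, 6.0) in frame 2.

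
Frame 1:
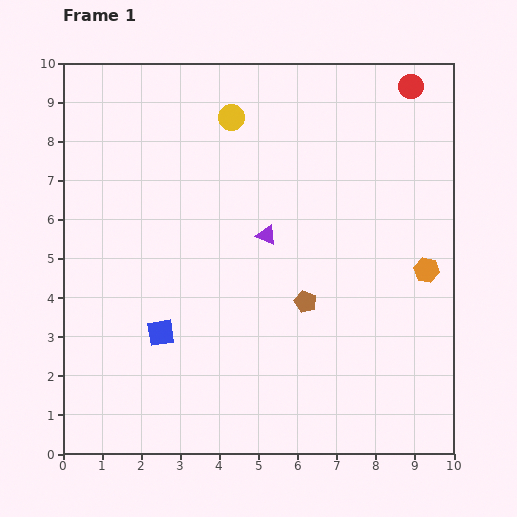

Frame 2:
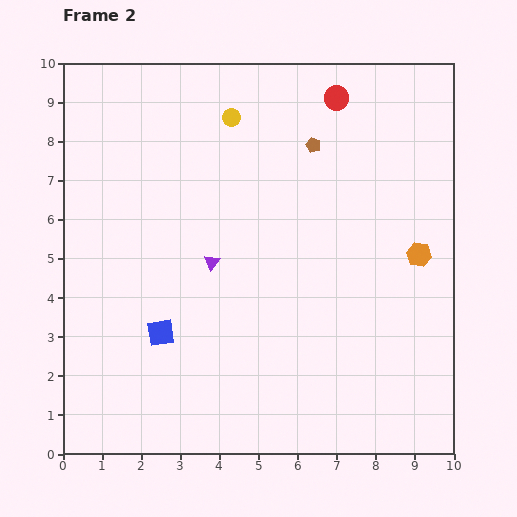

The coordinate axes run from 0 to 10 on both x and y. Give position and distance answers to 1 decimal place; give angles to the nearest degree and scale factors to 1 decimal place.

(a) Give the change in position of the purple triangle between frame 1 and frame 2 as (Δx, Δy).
(-1.4, -0.7)

The purple triangle was at (5.2, 5.6) in frame 1 and (3.8, 4.9) in frame 2.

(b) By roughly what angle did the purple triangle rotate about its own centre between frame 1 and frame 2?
42° clockwise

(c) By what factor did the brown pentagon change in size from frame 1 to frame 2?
0.7×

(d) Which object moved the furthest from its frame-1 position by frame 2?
the brown pentagon

(moved 4.0; next 1.9)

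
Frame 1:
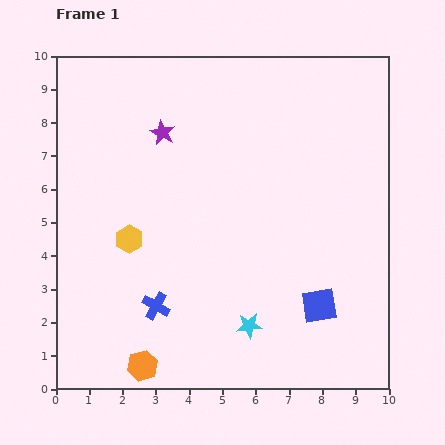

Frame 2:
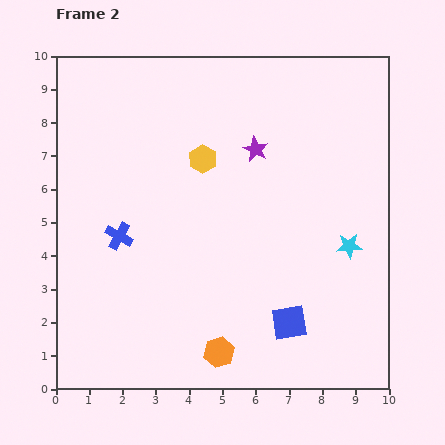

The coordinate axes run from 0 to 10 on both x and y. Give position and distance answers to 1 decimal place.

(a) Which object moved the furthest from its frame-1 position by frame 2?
the cyan star

(moved 3.8; next 3.3)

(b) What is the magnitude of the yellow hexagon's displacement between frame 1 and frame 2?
3.3

The yellow hexagon moved from (2.2, 4.5) to (4.4, 6.9), a distance of √(2.2² + 2.4²) ≈ 3.3.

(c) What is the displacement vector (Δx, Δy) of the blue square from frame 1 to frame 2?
(-0.9, -0.5)

The blue square was at (7.9, 2.5) in frame 1 and (7.0, 2.0) in frame 2.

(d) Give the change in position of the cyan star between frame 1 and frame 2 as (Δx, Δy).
(3.0, 2.4)

The cyan star was at (5.8, 1.9) in frame 1 and (8.8, 4.3) in frame 2.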